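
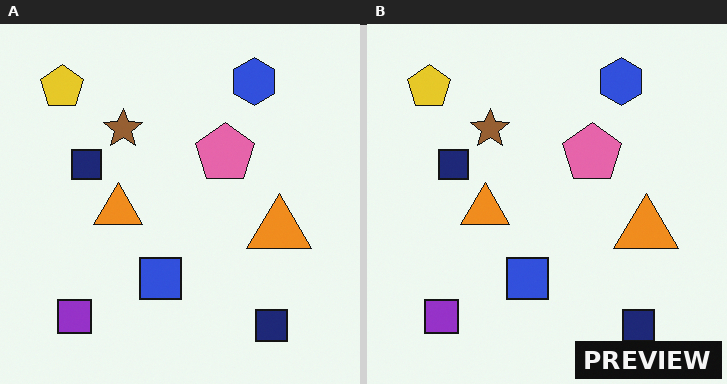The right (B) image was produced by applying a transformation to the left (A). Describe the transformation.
The right (B) image is the left (A) watermarked with the text "PREVIEW" in the lower-right corner.

A dark label reading "PREVIEW" appears in the lower-right corner.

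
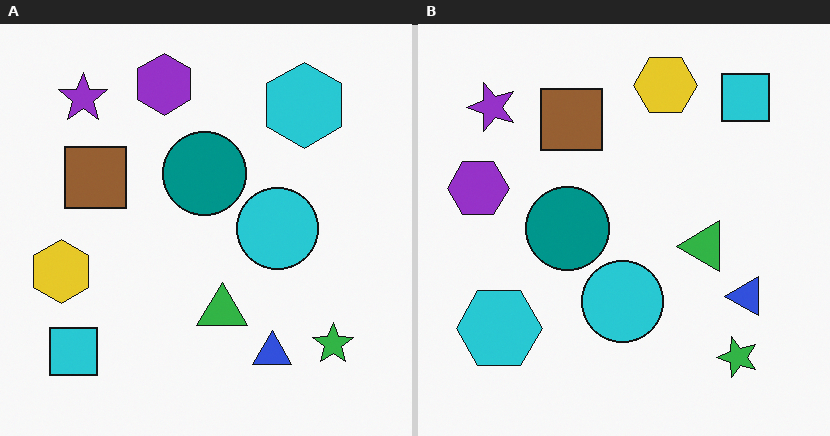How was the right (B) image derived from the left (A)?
Transposed (reflected across the top-left ↔ bottom-right diagonal).

Shapes have swapped their row and column positions — what was in the top-right is now in the bottom-left — a diagonal reflection.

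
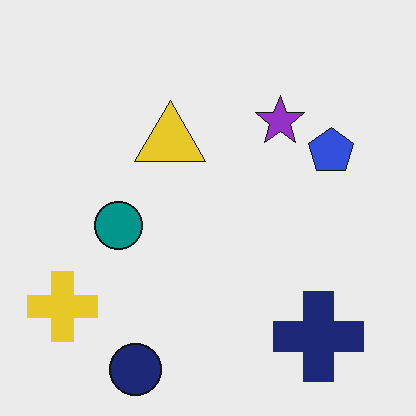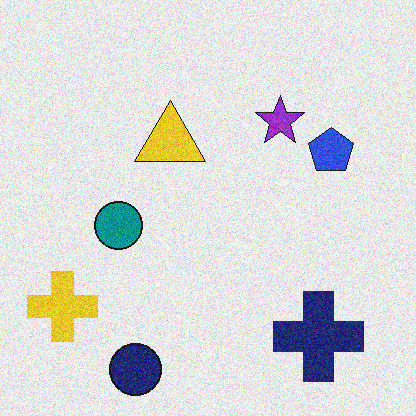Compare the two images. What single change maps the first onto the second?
This is the original image degraded with moderate additive noise.

Random speckle covers the whole image, including the flat background.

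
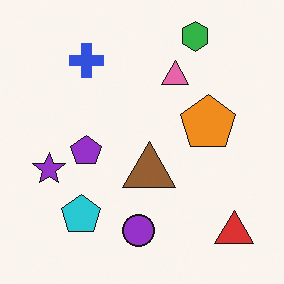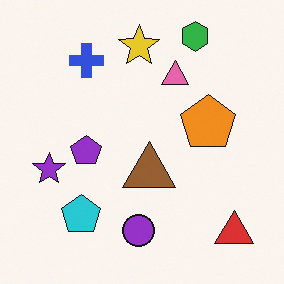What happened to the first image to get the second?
The transformation is: overlaid with an additional yellow star.

A yellow star appears in the second image that is absent from the first.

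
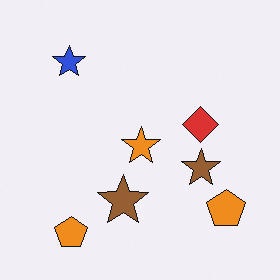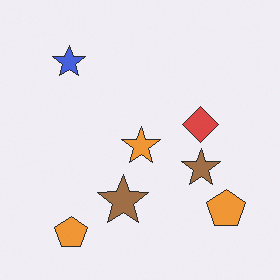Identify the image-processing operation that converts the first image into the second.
This is the original image given slightly reduced contrast.

Tones are pushed toward mid-grey across the whole image — a global contrast change.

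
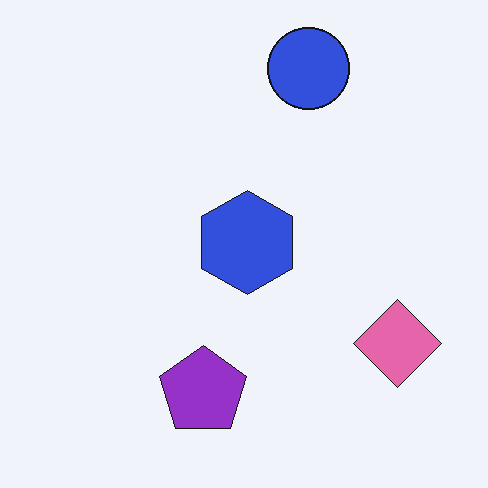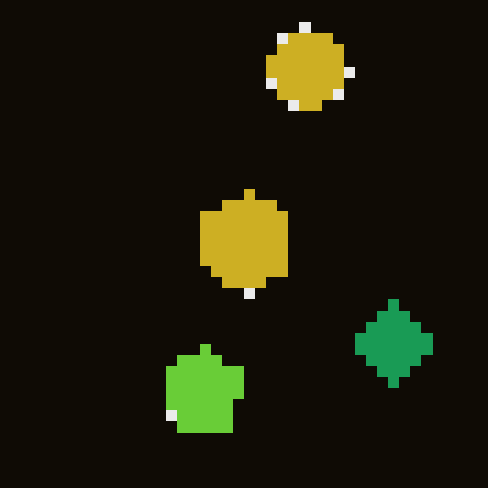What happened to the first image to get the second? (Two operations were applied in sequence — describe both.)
Color-inverted (negative), then coarsely pixelated.

The light background has become dark and every shape's color is its complement — a photographic negative. Shapes are reduced to large square blocks; fine edges and outlines are lost — a downscale-then-upscale (mosaic) effect.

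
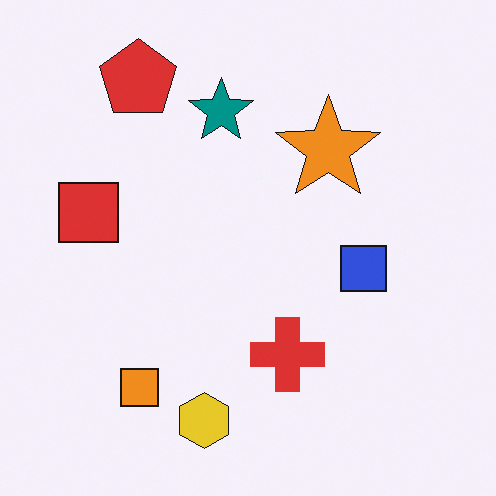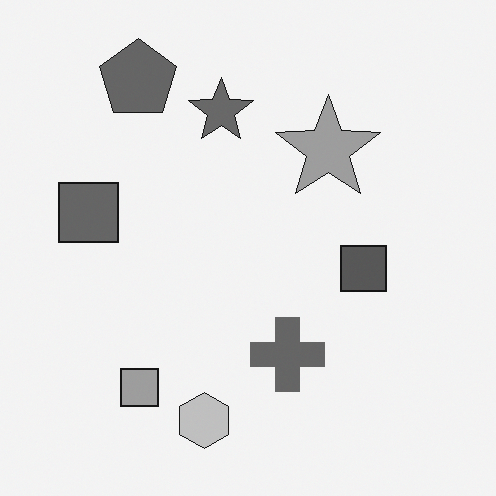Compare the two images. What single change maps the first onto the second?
The second image is the first converted to grayscale.

All color is removed — every shape is now a shade of grey.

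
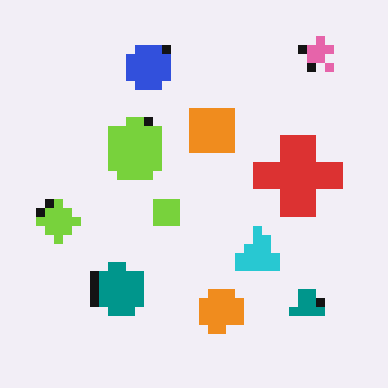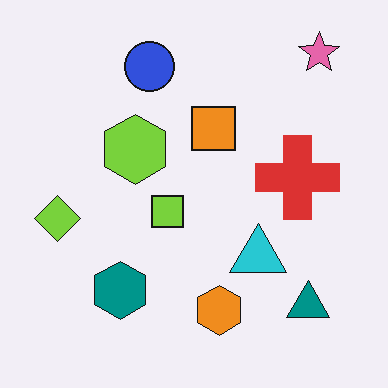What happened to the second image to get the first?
The image was coarsely pixelated.

Shapes are reduced to large square blocks; fine edges and outlines are lost — a downscale-then-upscale (mosaic) effect.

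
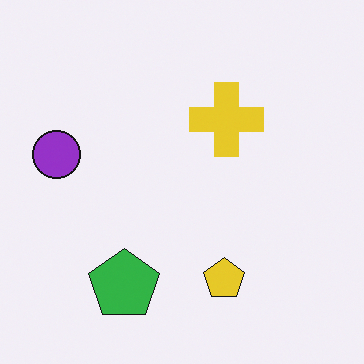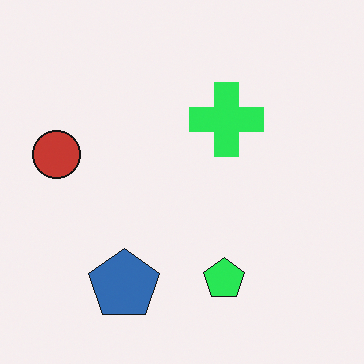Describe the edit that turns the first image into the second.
This is the original image hue-shifted by a moderate amount.

Every shape's color has rotated by the same amount around the hue wheel — a uniform hue shift.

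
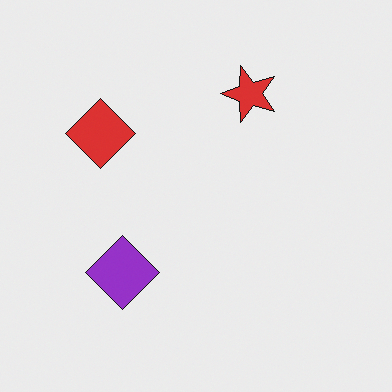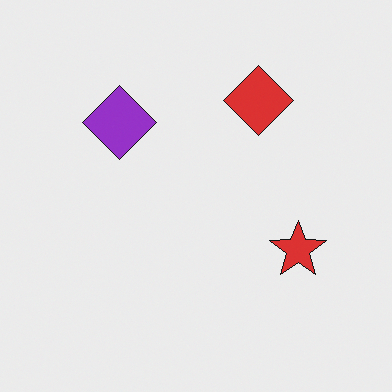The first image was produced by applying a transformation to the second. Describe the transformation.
The image was rotated 90° counter-clockwise.

The red star sits in the right of the second image and the top of the first — consistent with a whole-image 90° counter-clockwise rotation.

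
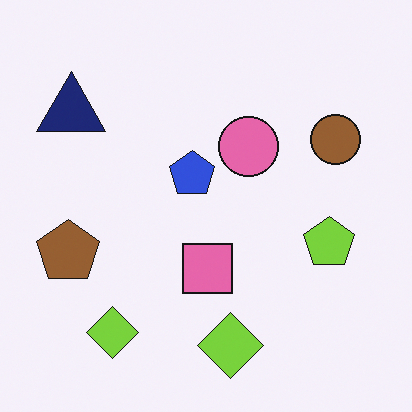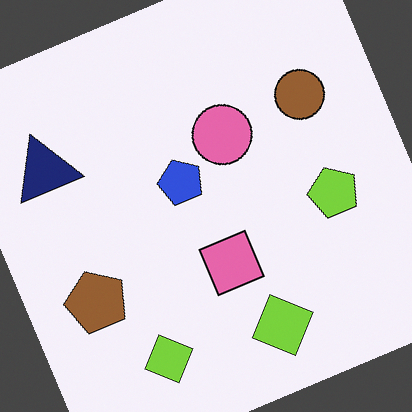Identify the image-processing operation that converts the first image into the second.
The second image is the first rotated counter-clockwise by a moderate amount.

Every shape is tilted by the same angle and the image corners show triangular fill wedges — a whole-image rotation by a non-right angle.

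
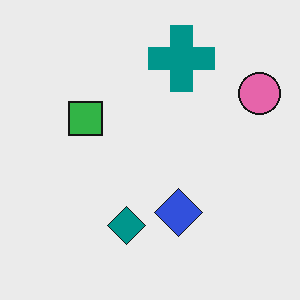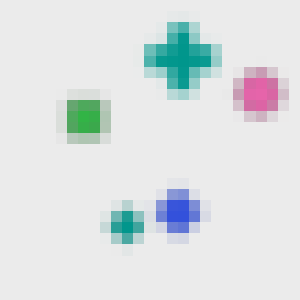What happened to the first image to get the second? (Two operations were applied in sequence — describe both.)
The image was moderately blurred, then heavily pixelated into large blocks.

Shape edges and outlines are uniformly softened across the whole image. Shapes are reduced to large square blocks; fine edges and outlines are lost — a downscale-then-upscale (mosaic) effect.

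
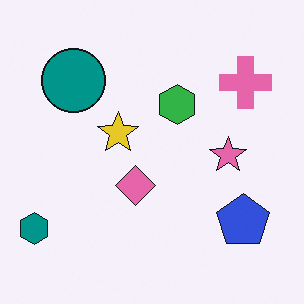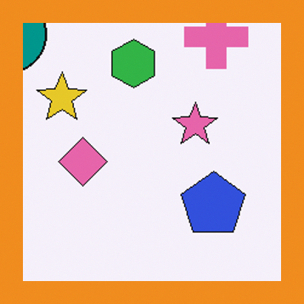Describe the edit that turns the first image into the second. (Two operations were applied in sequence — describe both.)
The transformation is: cropped slightly and scaled back up, then framed with a orange border.

The visible shapes are larger and the field of view is narrower; shapes near the original edges may be partly or wholly outside the frame — a crop-and-rescale. A solid orange frame runs around the edge of the second image, with the content slightly shrunk inside it.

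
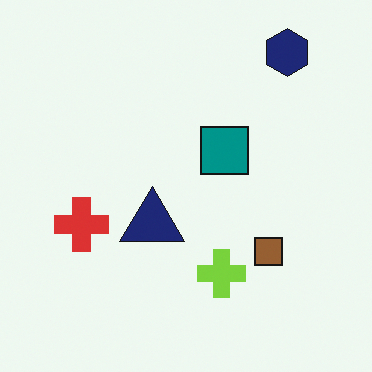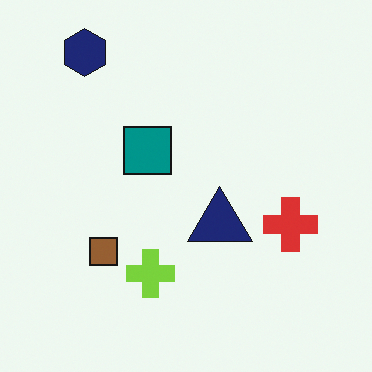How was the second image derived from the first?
It was flipped horizontally (left ↔ right).

The red cross is in the left of the first image and the right of the second — shapes on opposite sides of the vertical midline have swapped in a mirror flip.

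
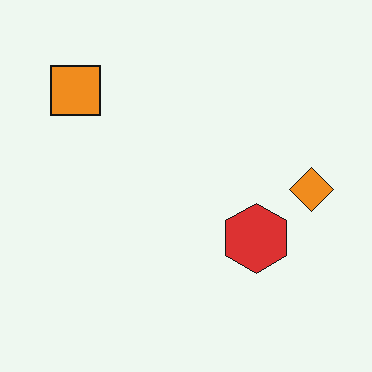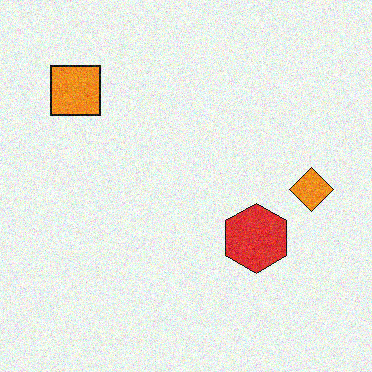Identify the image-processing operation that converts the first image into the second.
This is the original image degraded with moderate additive noise.

Random speckle covers the whole image, including the flat background.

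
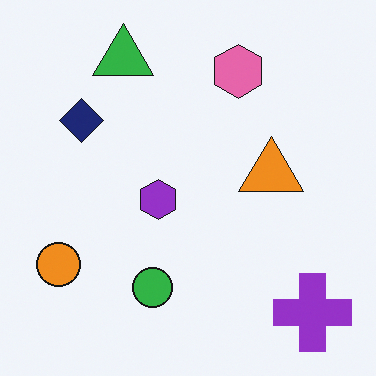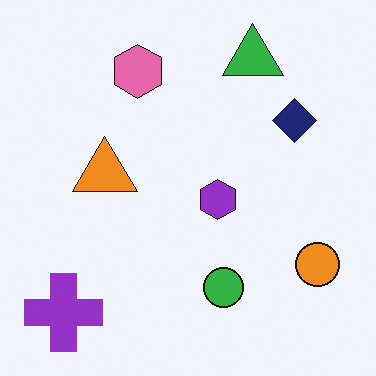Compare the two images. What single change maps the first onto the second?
This is the original image flipped horizontally (left ↔ right).

The orange circle is in the bottom-left of the first image and the bottom-right of the second — shapes on opposite sides of the vertical midline have swapped in a mirror flip.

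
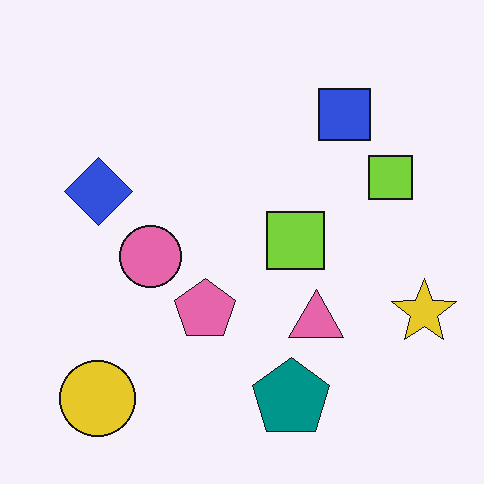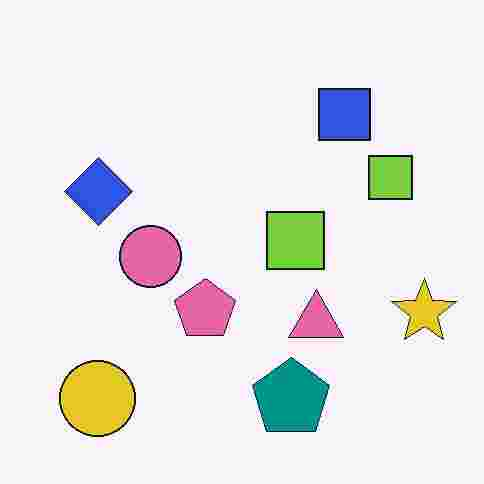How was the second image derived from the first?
The second image is the first degraded with heavy JPEG compression.

Blocky 8×8 compression artifacts appear around shape edges and the flat background shows ringing — characteristic JPEG degradation.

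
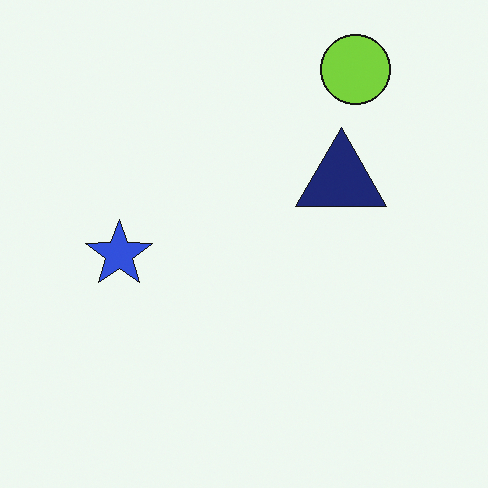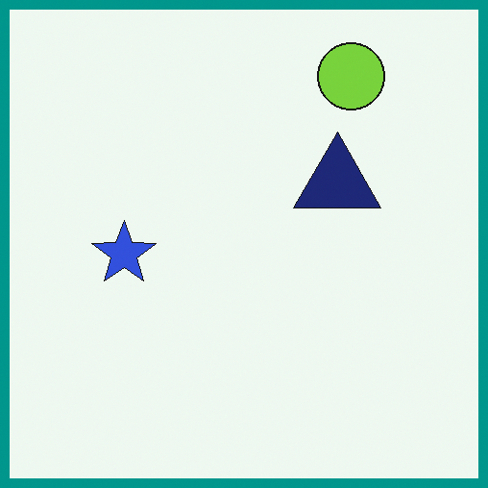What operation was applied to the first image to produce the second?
The image was framed with a teal border.

A solid teal frame runs around the edge of the second image, with the content slightly shrunk inside it.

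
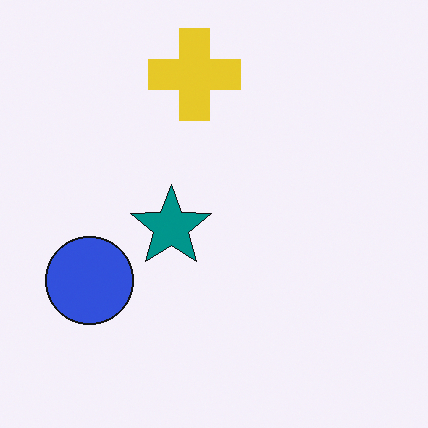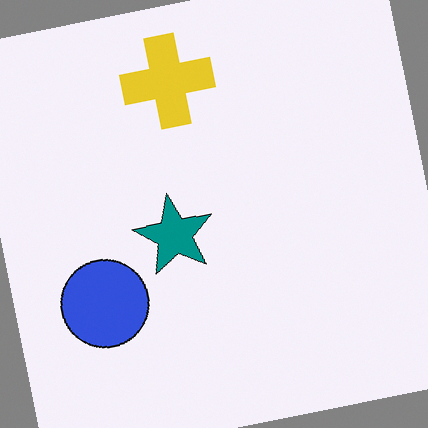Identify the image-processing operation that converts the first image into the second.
The transformation is: rotated counter-clockwise by a slight angle.

Every shape is tilted by the same angle and the image corners show triangular fill wedges — a whole-image rotation by a non-right angle.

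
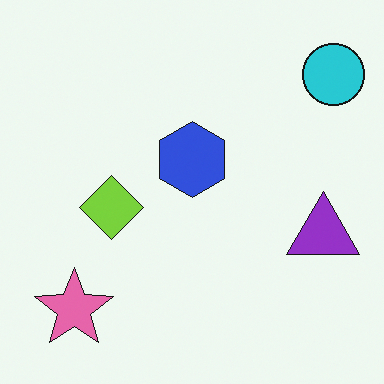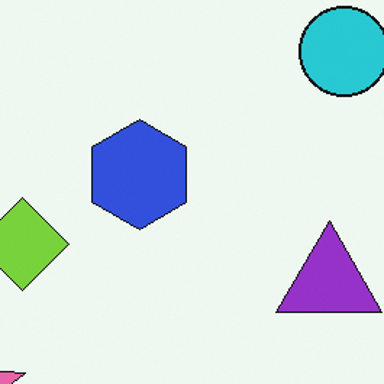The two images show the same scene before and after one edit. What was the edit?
Cropped to a modestly smaller region and rescaled.

The visible shapes are larger and the field of view is narrower; shapes near the original edges may be partly or wholly outside the frame — a crop-and-rescale.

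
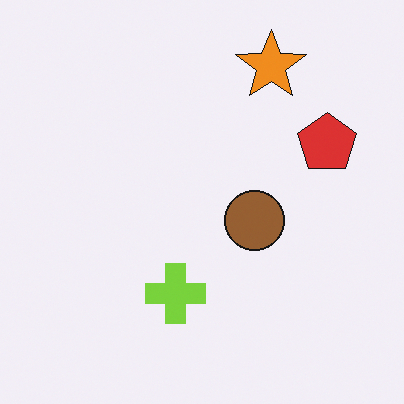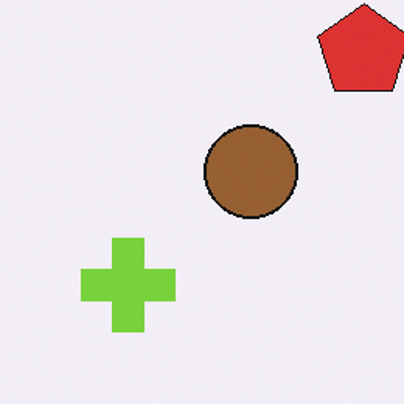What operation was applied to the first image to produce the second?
The image was cropped to a modestly smaller region and rescaled.

The visible shapes are larger and the field of view is narrower; shapes near the original edges may be partly or wholly outside the frame — a crop-and-rescale.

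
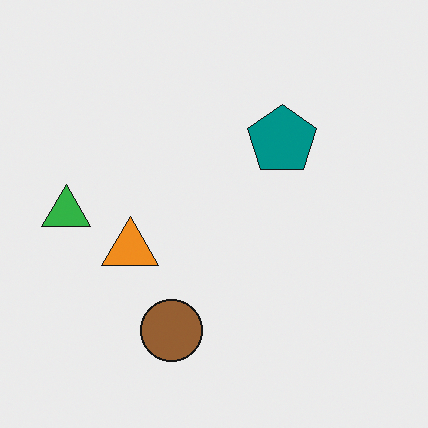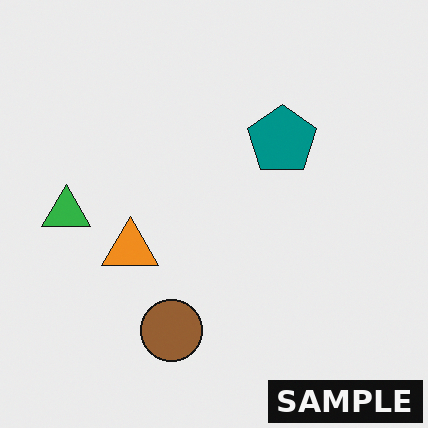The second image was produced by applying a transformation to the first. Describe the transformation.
It was watermarked with the text "SAMPLE" in the lower-right corner.

A dark label reading "SAMPLE" appears in the lower-right corner.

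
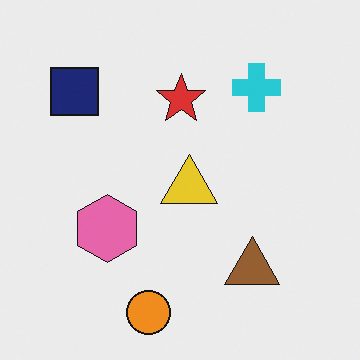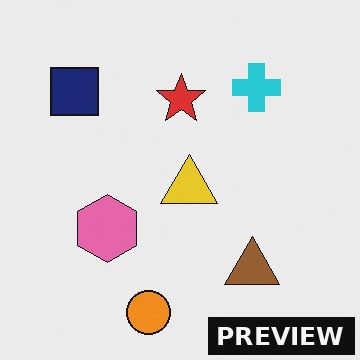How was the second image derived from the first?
The transformation is: watermarked with the text "PREVIEW" in the lower-right corner.

A dark label reading "PREVIEW" appears in the lower-right corner.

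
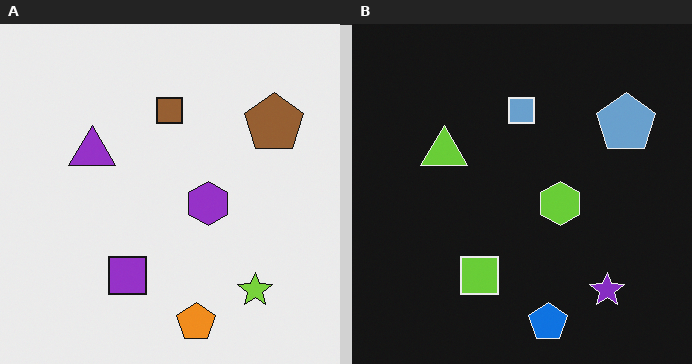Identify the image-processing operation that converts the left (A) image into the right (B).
This is the original image color-inverted (negative).

The light background has become dark and every shape's color is its complement — a photographic negative.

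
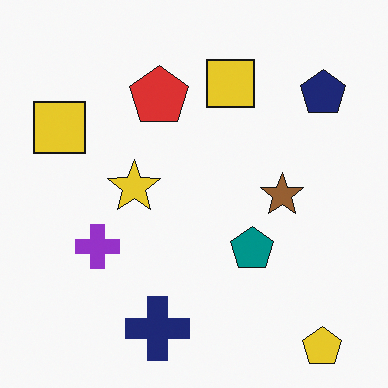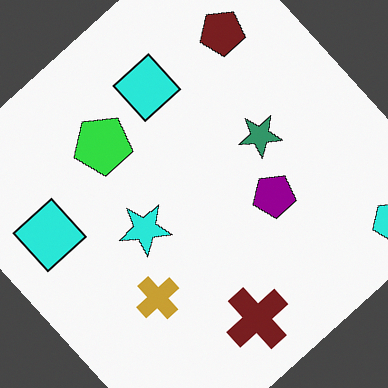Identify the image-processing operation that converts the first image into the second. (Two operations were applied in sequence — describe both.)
The second image is the first hue-shifted by a moderate amount, then rotated counter-clockwise by a large amount — several tens of degrees.

Every shape's color has rotated by the same amount around the hue wheel — a uniform hue shift. Every shape is tilted by the same angle and the image corners show triangular fill wedges — a whole-image rotation by a non-right angle.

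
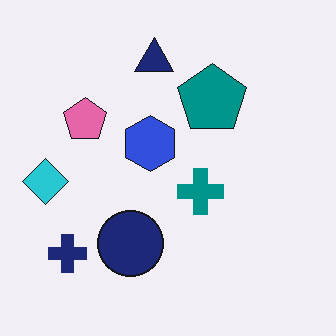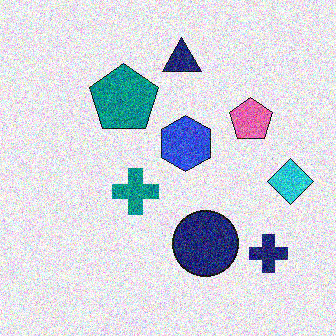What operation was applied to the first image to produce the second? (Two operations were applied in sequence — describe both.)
This is the original image flipped horizontally (left ↔ right), then degraded with a thick layer of grain.

The cyan diamond is in the left of the first image and the right of the second — shapes on opposite sides of the vertical midline have swapped in a mirror flip. Random speckle covers the whole image, including the flat background.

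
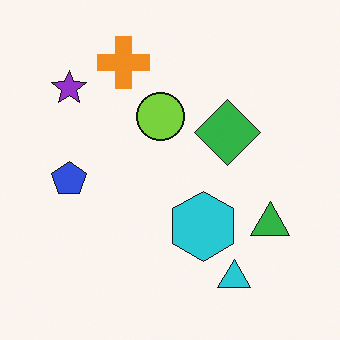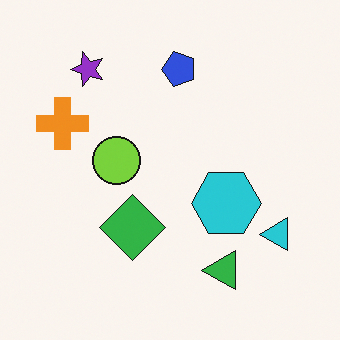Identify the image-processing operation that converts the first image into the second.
The transformation is: transposed (reflected across the top-left ↔ bottom-right diagonal).

Shapes have swapped their row and column positions — what was in the top-right is now in the bottom-left — a diagonal reflection.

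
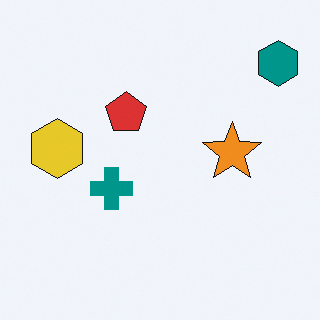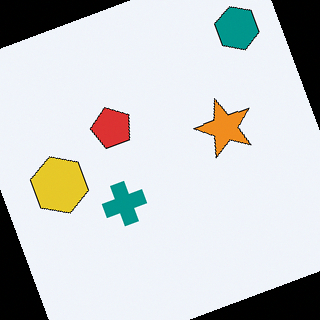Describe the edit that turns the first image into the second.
The second image is the first rotated counter-clockwise by a clearly visible amount.

Every shape is tilted by the same angle and the image corners show triangular fill wedges — a whole-image rotation by a non-right angle.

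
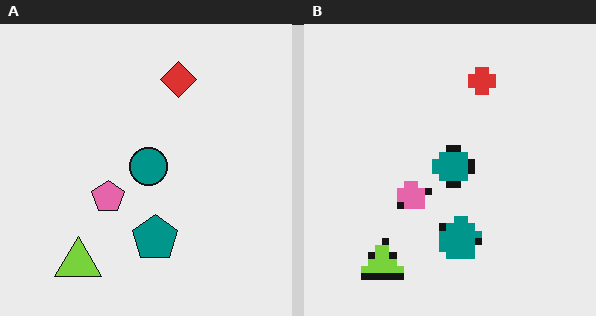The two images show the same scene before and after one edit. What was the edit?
This is the original image pixelated into visible square blocks.

Shapes are reduced to large square blocks; fine edges and outlines are lost — a downscale-then-upscale (mosaic) effect.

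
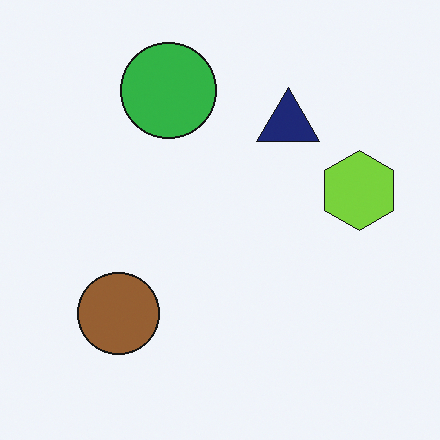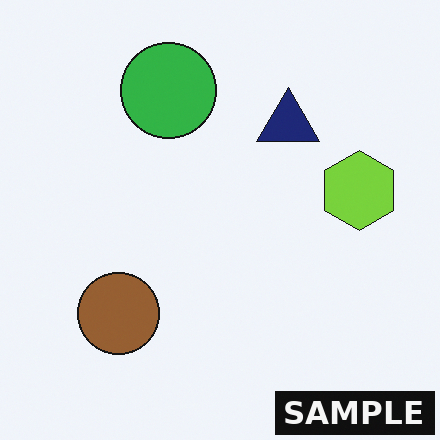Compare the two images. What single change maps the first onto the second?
This is the original image watermarked with the text "SAMPLE" in the lower-right corner.

A dark label reading "SAMPLE" appears in the lower-right corner.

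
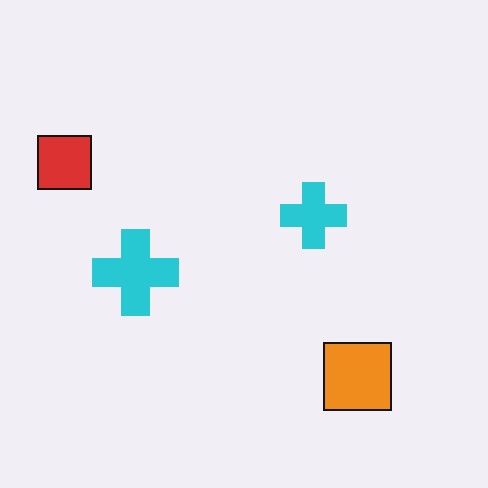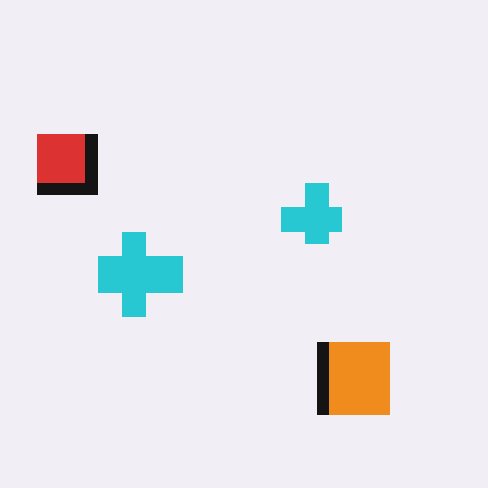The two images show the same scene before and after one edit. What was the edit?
The transformation is: heavily pixelated into large blocks.

Shapes are reduced to large square blocks; fine edges and outlines are lost — a downscale-then-upscale (mosaic) effect.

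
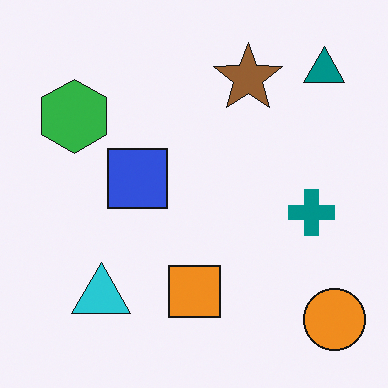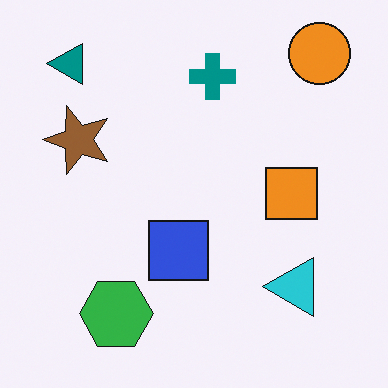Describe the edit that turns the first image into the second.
Rotated 90° counter-clockwise.

The orange circle sits in the bottom-right of the first image and the top-right of the second — consistent with a whole-image 90° counter-clockwise rotation.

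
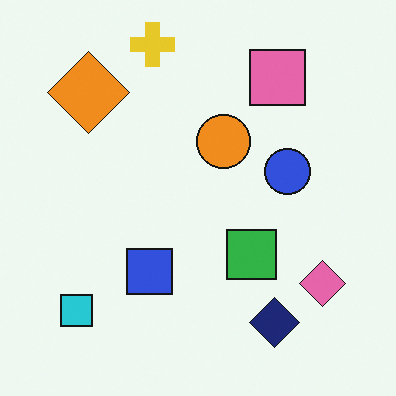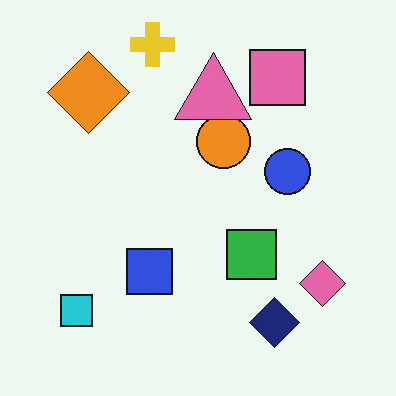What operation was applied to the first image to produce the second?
This is the original image overlaid with an additional pink triangle.

A pink triangle appears in the second image that is absent from the first.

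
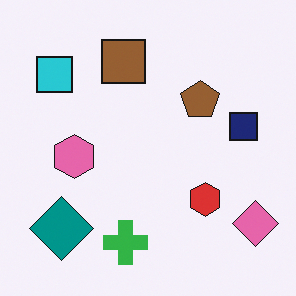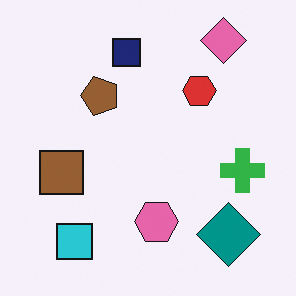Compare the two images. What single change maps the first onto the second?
The transformation is: rotated 90° counter-clockwise.

The pink diamond sits in the bottom-right of the first image and the top-right of the second — consistent with a whole-image 90° counter-clockwise rotation.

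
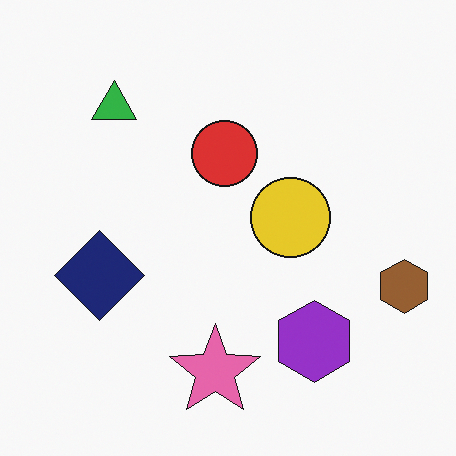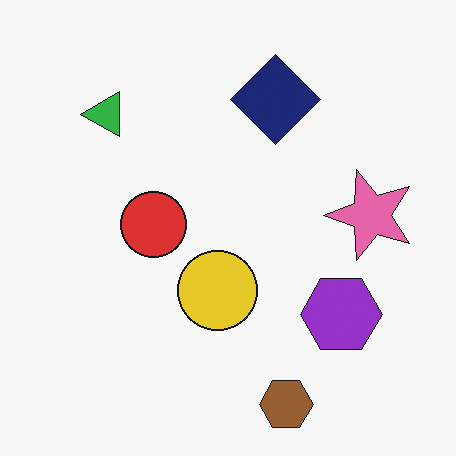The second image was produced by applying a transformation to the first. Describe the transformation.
The image was transposed (reflected across the top-left ↔ bottom-right diagonal).

Shapes have swapped their row and column positions — what was in the top-right is now in the bottom-left — a diagonal reflection.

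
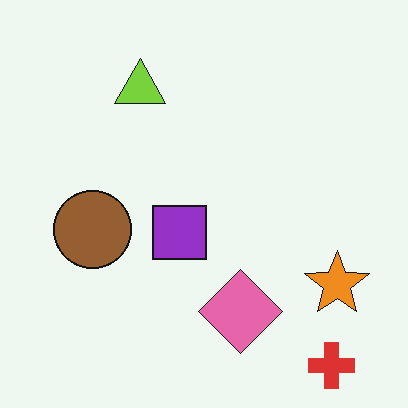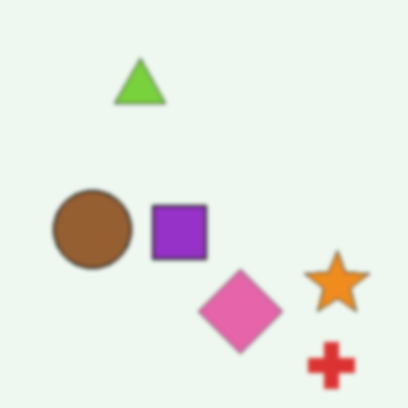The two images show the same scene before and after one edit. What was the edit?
It was lightly blurred.

Shape edges and outlines are uniformly softened across the whole image.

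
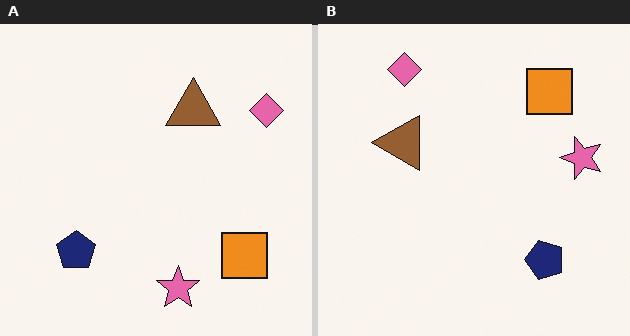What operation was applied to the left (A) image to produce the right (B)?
It was rotated 90° counter-clockwise.

The pink diamond sits in the top-right of the left (A) image and the top-left of the right (B) — consistent with a whole-image 90° counter-clockwise rotation.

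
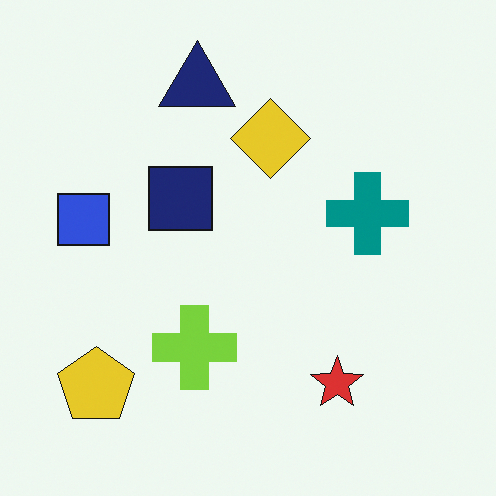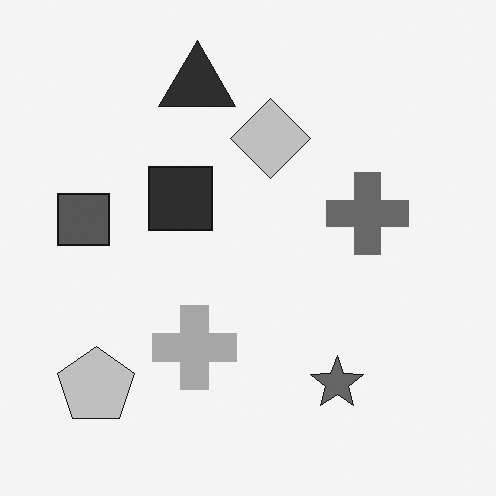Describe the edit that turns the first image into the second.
This is the original image converted to grayscale.

All color is removed — every shape is now a shade of grey.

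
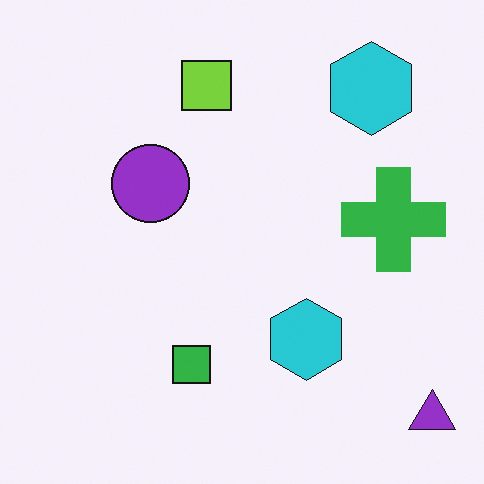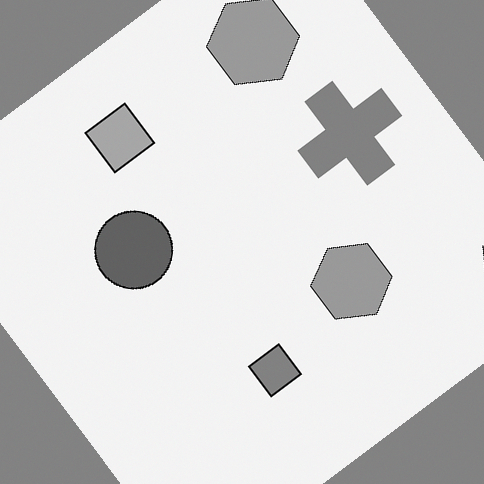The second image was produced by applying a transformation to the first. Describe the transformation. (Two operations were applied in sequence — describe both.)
The transformation is: rotated counter-clockwise by a large amount — several tens of degrees, then converted to grayscale.

Every shape is tilted by the same angle and the image corners show triangular fill wedges — a whole-image rotation by a non-right angle. All color is removed — every shape is now a shade of grey.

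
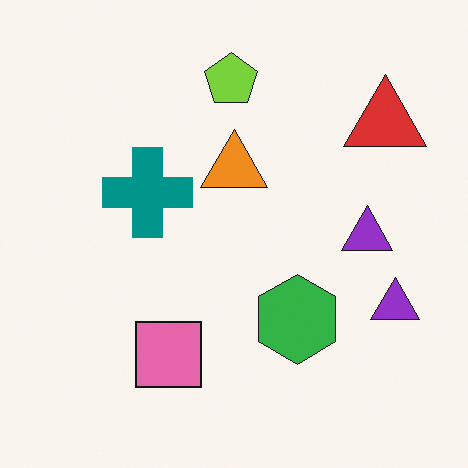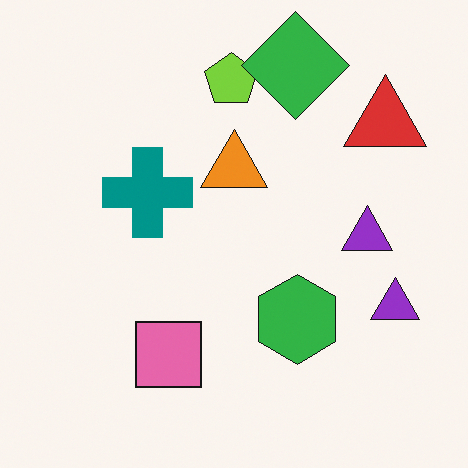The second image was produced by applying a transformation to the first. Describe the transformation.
The transformation is: overlaid with an additional green diamond.

A green diamond appears in the second image that is absent from the first.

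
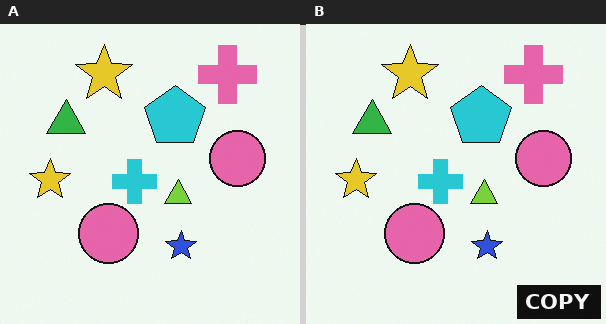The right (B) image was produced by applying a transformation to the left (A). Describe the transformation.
It was watermarked with the text "COPY" in the lower-right corner.

A dark label reading "COPY" appears in the lower-right corner.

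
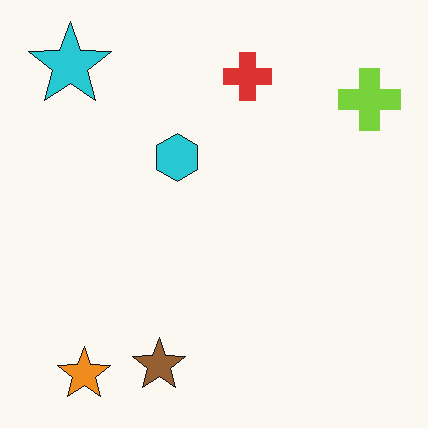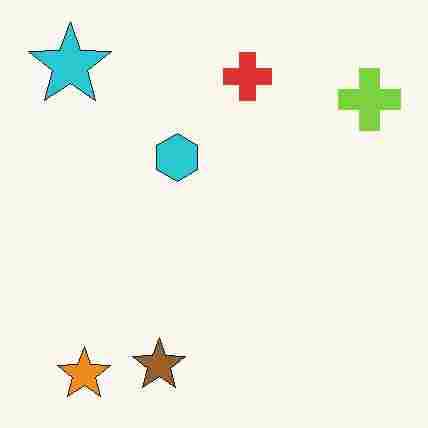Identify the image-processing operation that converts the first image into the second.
The image was heavily JPEG-compressed with obvious blocking artifacts.

Blocky 8×8 compression artifacts appear around shape edges and the flat background shows ringing — characteristic JPEG degradation.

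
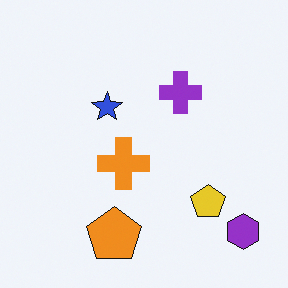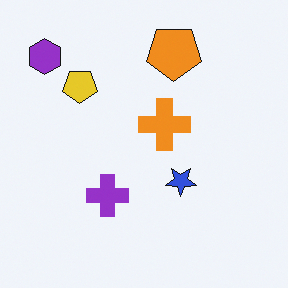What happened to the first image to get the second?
It was rotated 180°.

The purple hexagon sits in the bottom-right of the first image and the top-left of the second — consistent with a whole-image 180° rotation.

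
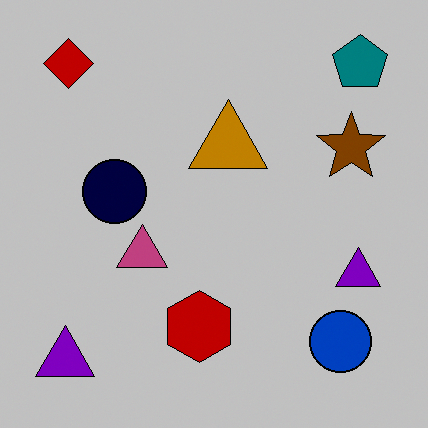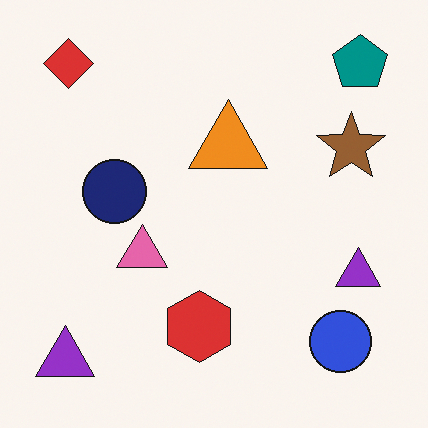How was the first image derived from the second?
This is the original image aggressively posterized.

Each flat color has snapped to a coarser quantized level — most visibly, the near-white background has dropped to a flat grey.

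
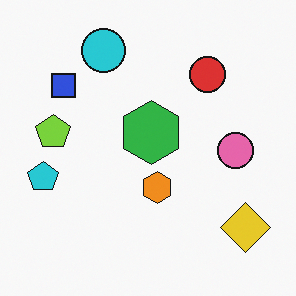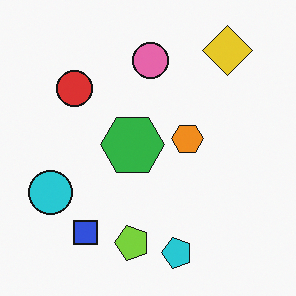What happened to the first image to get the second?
This is the original image rotated 90° counter-clockwise.

The yellow diamond sits in the bottom-right of the first image and the top-right of the second — consistent with a whole-image 90° counter-clockwise rotation.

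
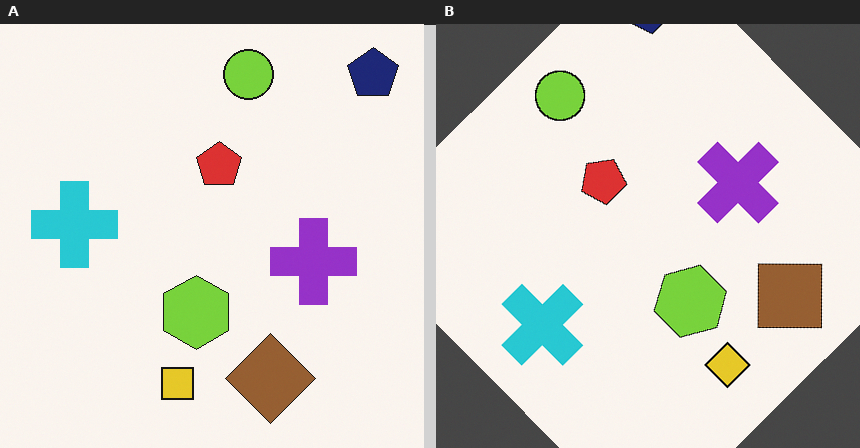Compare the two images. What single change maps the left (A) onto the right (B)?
Rotated counter-clockwise by a large amount — several tens of degrees.

Every shape is tilted by the same angle and the image corners show triangular fill wedges — a whole-image rotation by a non-right angle.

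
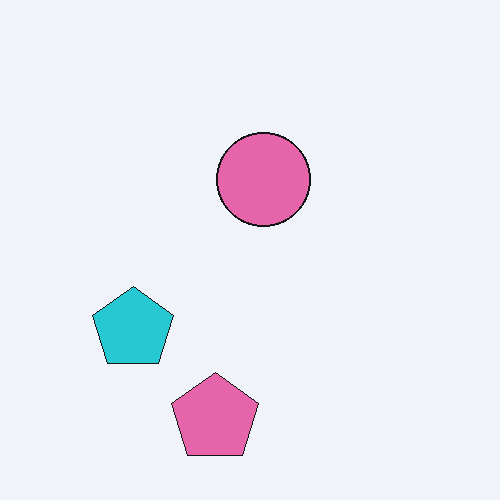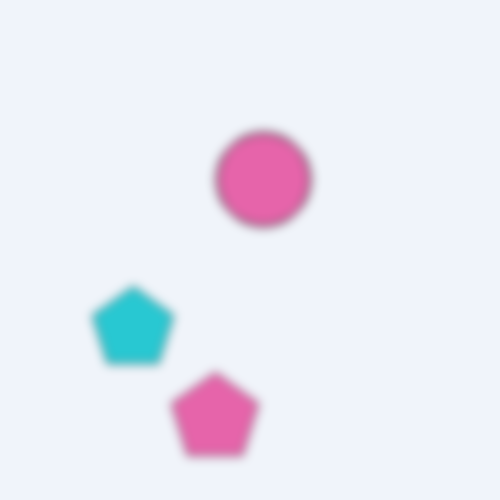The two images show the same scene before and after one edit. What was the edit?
The image was strongly gaussian-blurred.

Shape edges and outlines are uniformly softened across the whole image.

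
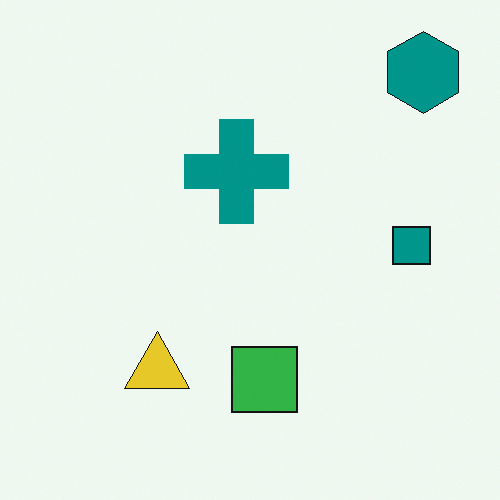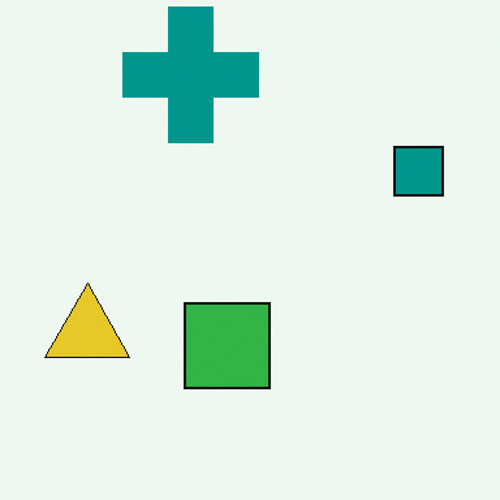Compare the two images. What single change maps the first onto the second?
The second image is the first cropped slightly and scaled back up.

The visible shapes are larger and the field of view is narrower; shapes near the original edges may be partly or wholly outside the frame — a crop-and-rescale.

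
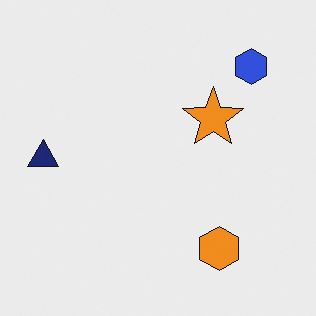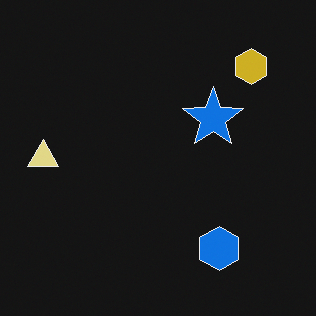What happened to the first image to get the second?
The transformation is: color-inverted (negative).

The light background has become dark and every shape's color is its complement — a photographic negative.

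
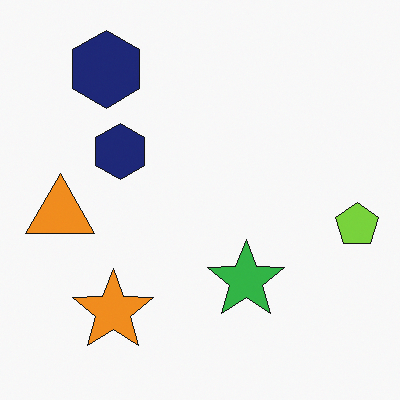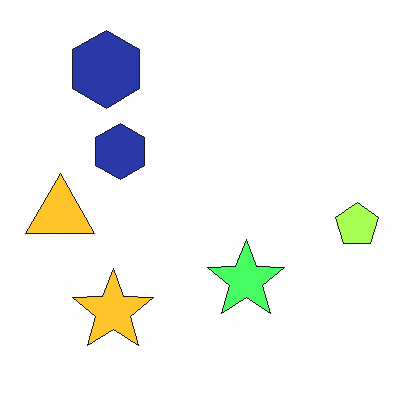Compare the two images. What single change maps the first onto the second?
The image was noticeably brightened.

Every pixel — background and shapes alike — is uniformly brightened.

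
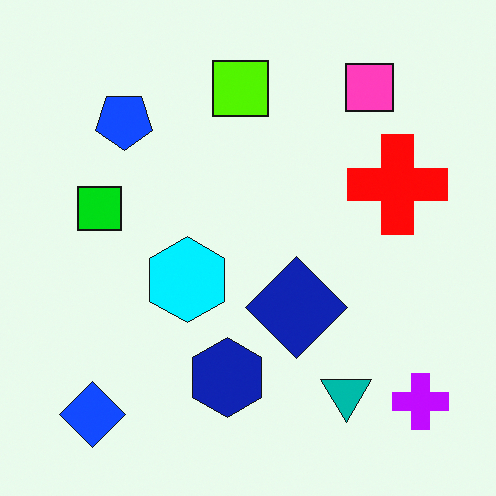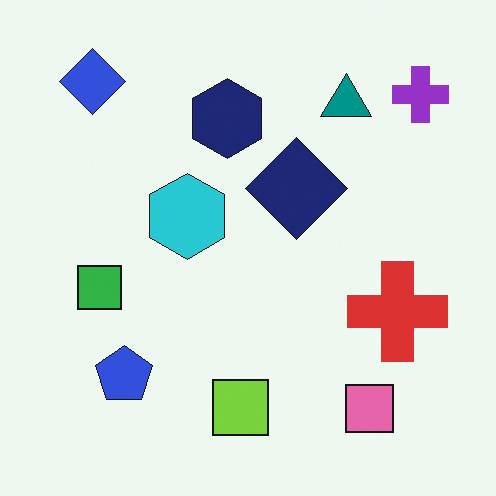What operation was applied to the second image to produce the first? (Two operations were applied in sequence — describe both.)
This is the original image flipped vertically (top ↔ bottom), then heavily oversaturated.

The blue diamond is in the top-left of the second image and the bottom-left of the first — shapes on opposite sides of the horizontal midline have swapped in a mirror flip. All colors are more vivid — a global saturation change.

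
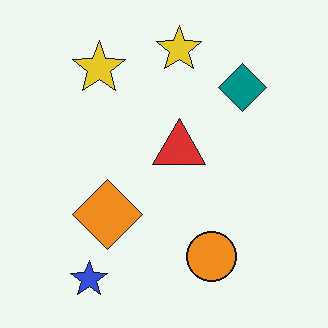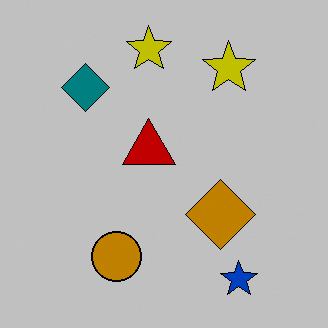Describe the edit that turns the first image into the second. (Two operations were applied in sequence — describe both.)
The second image is the first aggressively posterized, then flipped horizontally (left ↔ right).

Each flat color has snapped to a coarser quantized level — most visibly, the near-white background has dropped to a flat grey. The teal diamond is in the top-right of the first image and the top-left of the second — shapes on opposite sides of the vertical midline have swapped in a mirror flip.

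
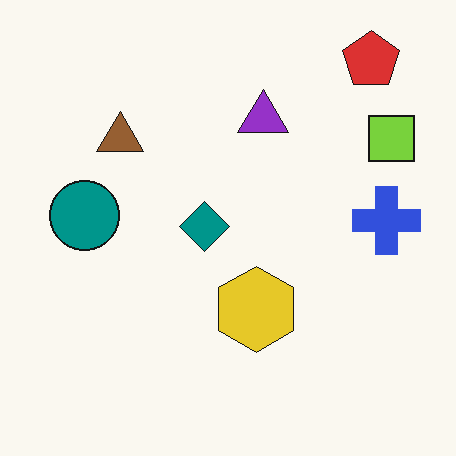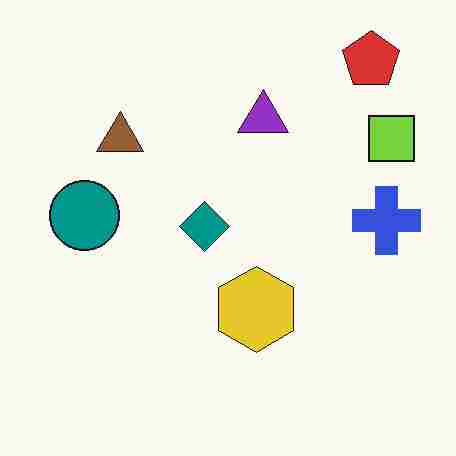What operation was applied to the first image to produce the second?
It was heavily JPEG-compressed with obvious blocking artifacts.

Blocky 8×8 compression artifacts appear around shape edges and the flat background shows ringing — characteristic JPEG degradation.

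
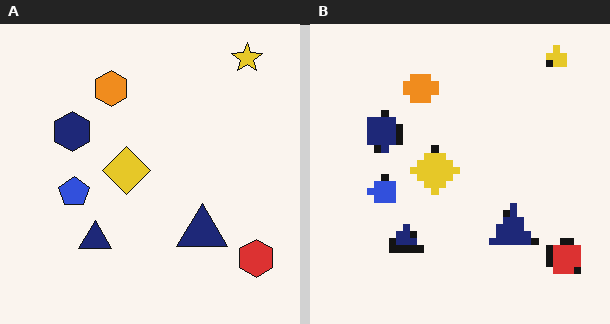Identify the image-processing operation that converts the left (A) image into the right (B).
It was pixelated into visible square blocks.

Shapes are reduced to large square blocks; fine edges and outlines are lost — a downscale-then-upscale (mosaic) effect.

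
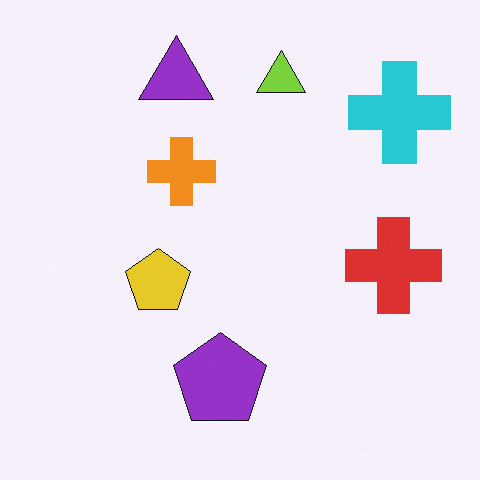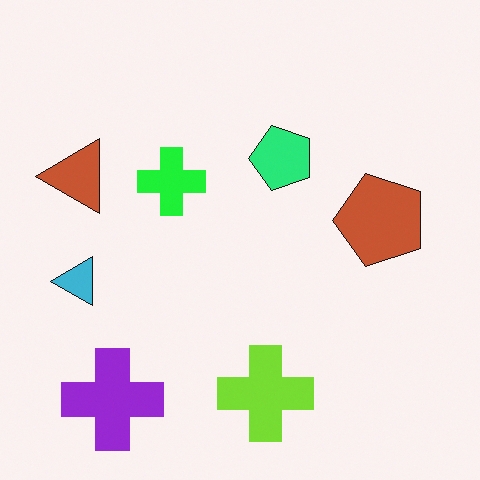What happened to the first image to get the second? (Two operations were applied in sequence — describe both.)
The image was hue-shifted by a moderate amount, then transposed (reflected across the top-left ↔ bottom-right diagonal).

Every shape's color has rotated by the same amount around the hue wheel — a uniform hue shift. Shapes have swapped their row and column positions — what was in the top-right is now in the bottom-left — a diagonal reflection.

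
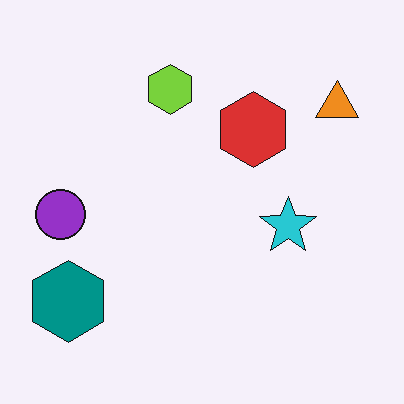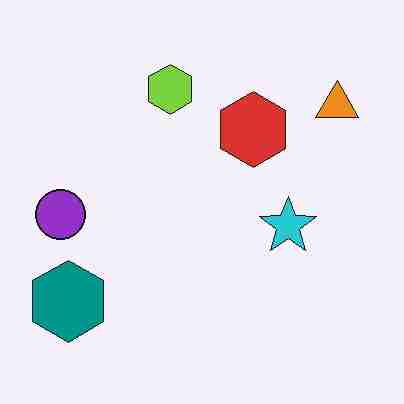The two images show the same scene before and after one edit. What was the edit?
The transformation is: heavily JPEG-compressed with obvious blocking artifacts.

Blocky 8×8 compression artifacts appear around shape edges and the flat background shows ringing — characteristic JPEG degradation.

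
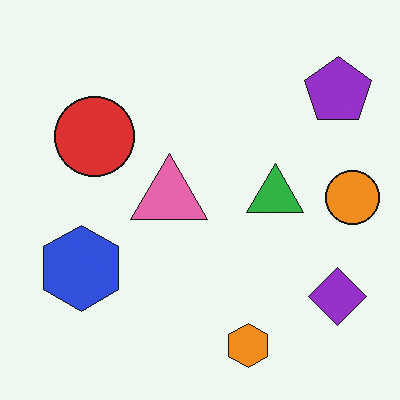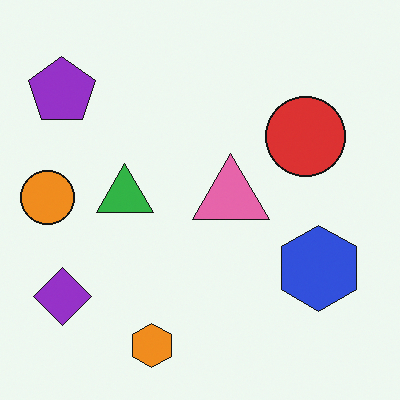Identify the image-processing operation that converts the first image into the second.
The second image is the first flipped horizontally (left ↔ right).

The orange circle is in the right of the first image and the left of the second — shapes on opposite sides of the vertical midline have swapped in a mirror flip.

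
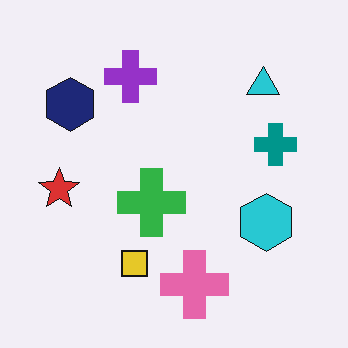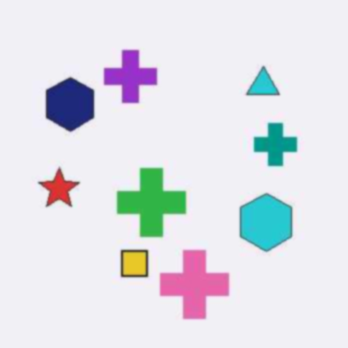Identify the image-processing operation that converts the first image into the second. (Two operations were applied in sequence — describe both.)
JPEG-compressed with visible artifacts, then given a subtle gaussian blur.

Blocky 8×8 compression artifacts appear around shape edges and the flat background shows ringing — characteristic JPEG degradation. Shape edges and outlines are uniformly softened across the whole image.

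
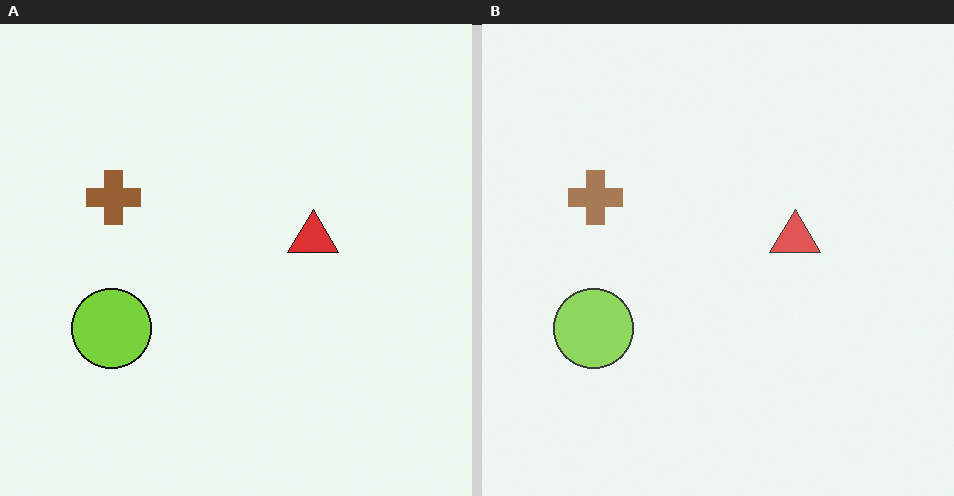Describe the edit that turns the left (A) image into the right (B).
The image was given slightly reduced contrast.

Tones are pushed toward mid-grey across the whole image — a global contrast change.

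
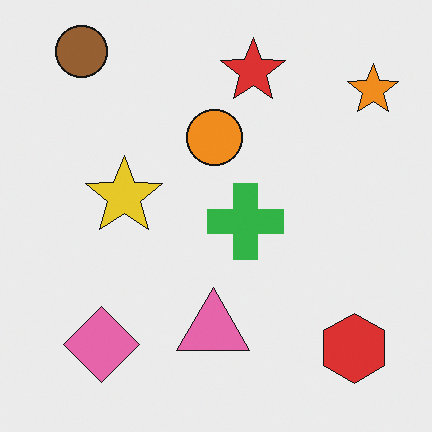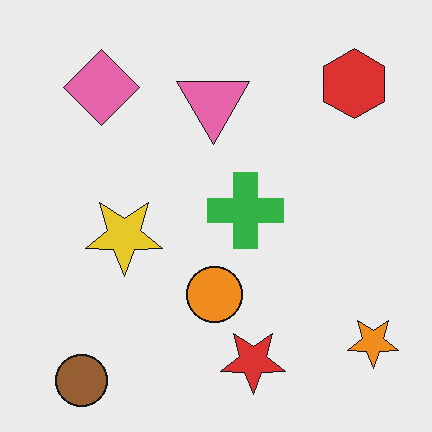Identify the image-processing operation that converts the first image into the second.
It was flipped vertically (top ↔ bottom).

The brown circle is in the top-left of the first image and the bottom-left of the second — shapes on opposite sides of the horizontal midline have swapped in a mirror flip.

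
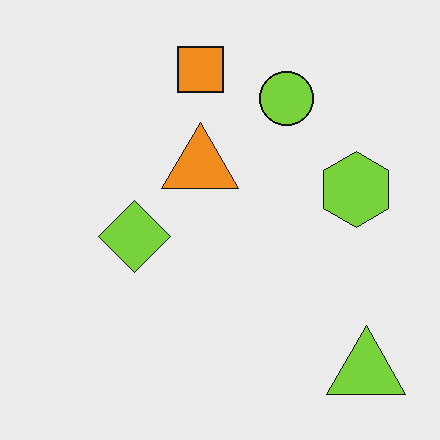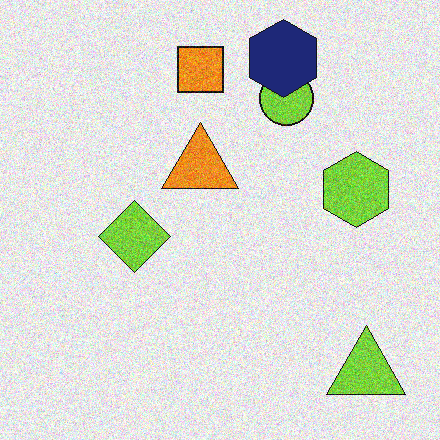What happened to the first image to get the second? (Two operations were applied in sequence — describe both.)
This is the original image degraded with visible gaussian noise, then overlaid with an additional navy hexagon.

Random speckle covers the whole image, including the flat background. A navy hexagon appears in the second image that is absent from the first.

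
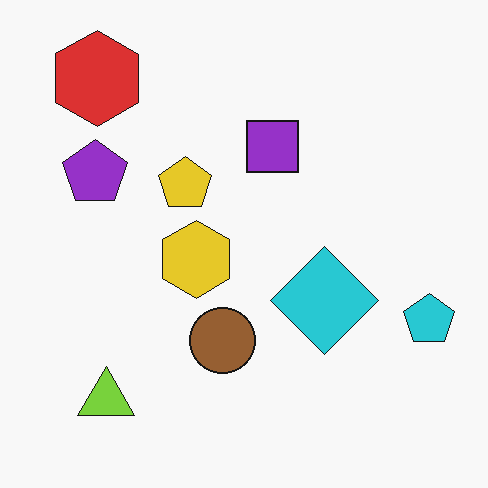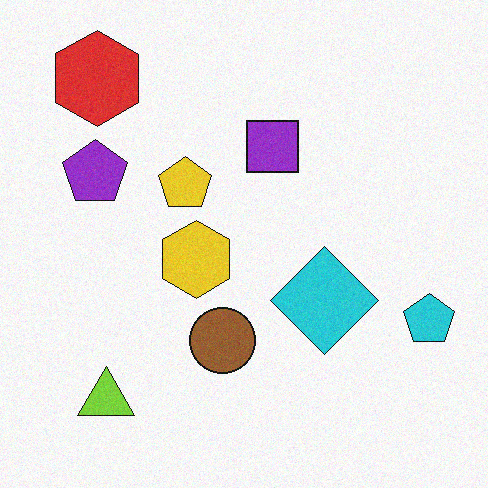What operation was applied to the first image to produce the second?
The transformation is: degraded with a light layer of grain.

Random speckle covers the whole image, including the flat background.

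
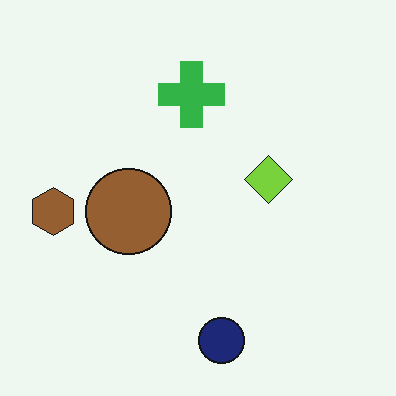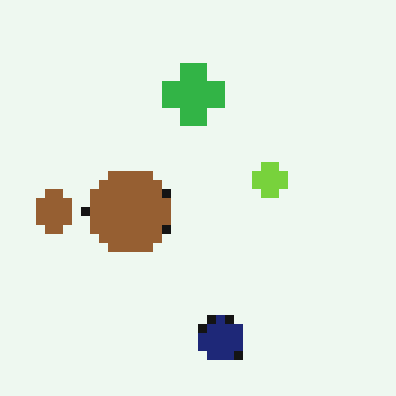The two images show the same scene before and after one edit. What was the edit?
The transformation is: heavily pixelated into large blocks.

Shapes are reduced to large square blocks; fine edges and outlines are lost — a downscale-then-upscale (mosaic) effect.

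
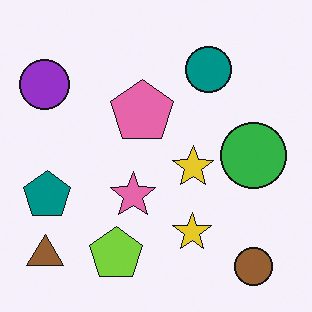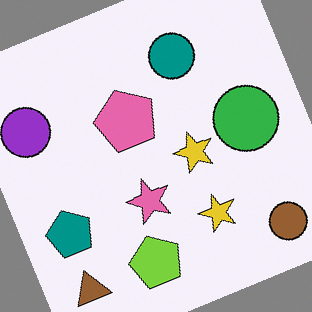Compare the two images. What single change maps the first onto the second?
Rotated counter-clockwise by a clearly visible amount.

Every shape is tilted by the same angle and the image corners show triangular fill wedges — a whole-image rotation by a non-right angle.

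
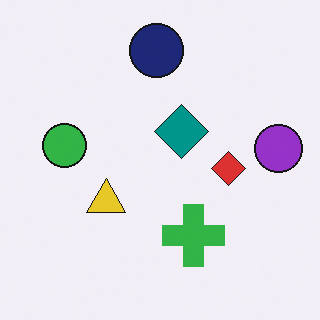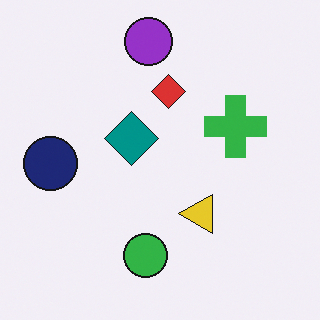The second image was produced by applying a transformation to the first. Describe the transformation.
The second image is the first rotated 90° counter-clockwise.

The purple circle sits in the right of the first image and the top of the second — consistent with a whole-image 90° counter-clockwise rotation.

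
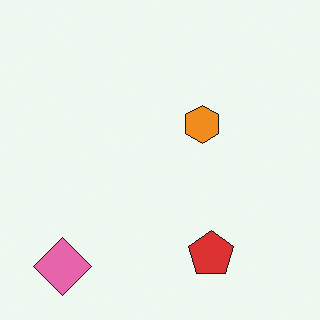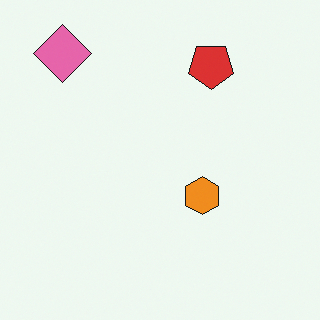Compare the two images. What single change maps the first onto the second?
It was flipped vertically (top ↔ bottom).

The pink diamond is in the bottom-left of the first image and the top-left of the second — shapes on opposite sides of the horizontal midline have swapped in a mirror flip.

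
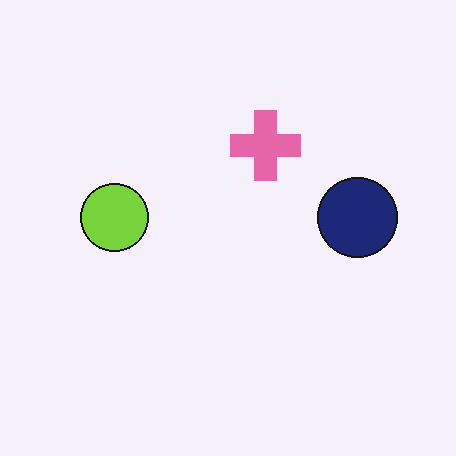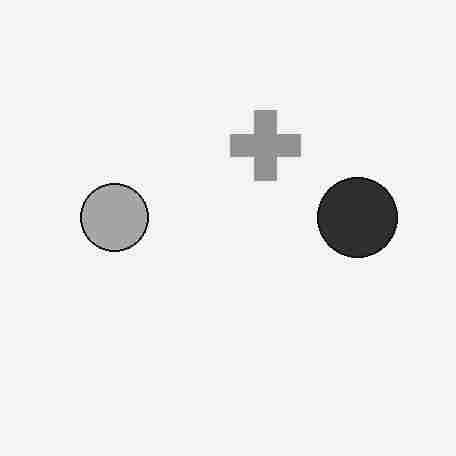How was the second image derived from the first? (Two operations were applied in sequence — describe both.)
Converted to grayscale, then heavily JPEG-compressed with obvious blocking artifacts.

All color is removed — every shape is now a shade of grey. Blocky 8×8 compression artifacts appear around shape edges and the flat background shows ringing — characteristic JPEG degradation.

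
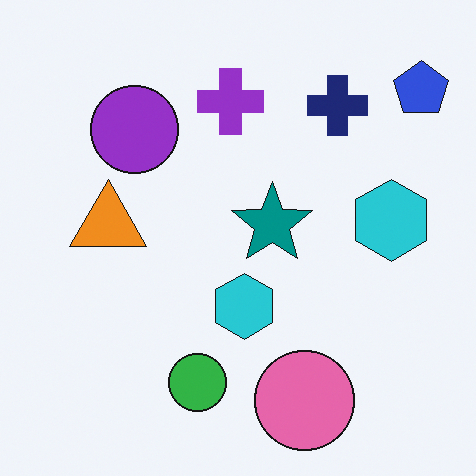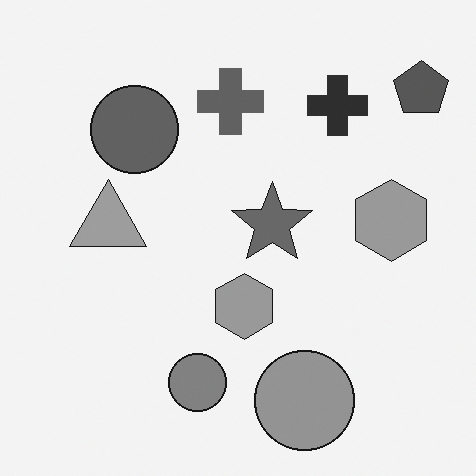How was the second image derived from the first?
It was converted to grayscale.

All color is removed — every shape is now a shade of grey.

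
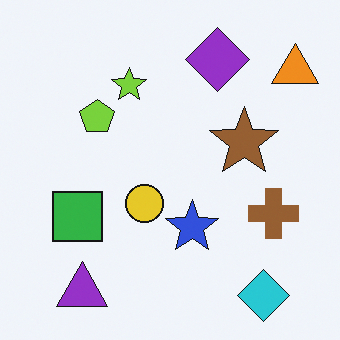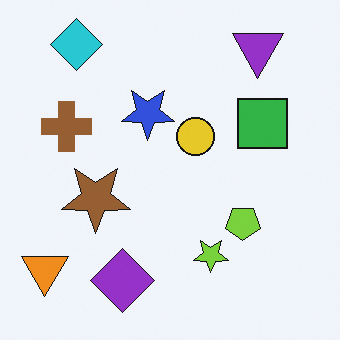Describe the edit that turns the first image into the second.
Rotated 180°.

The orange triangle sits in the top-right of the first image and the bottom-left of the second — consistent with a whole-image 180° rotation.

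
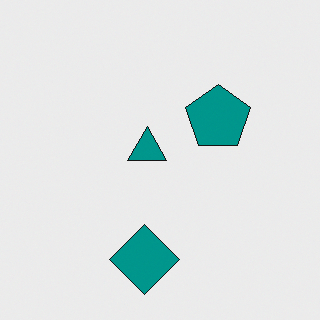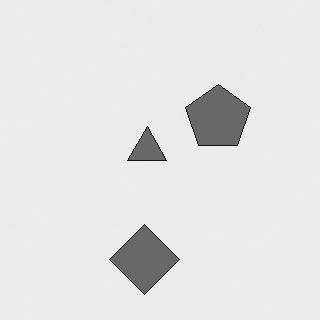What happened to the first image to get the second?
Converted to grayscale.

All color is removed — every shape is now a shade of grey.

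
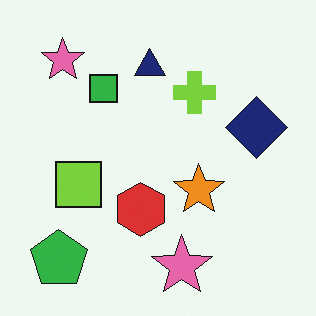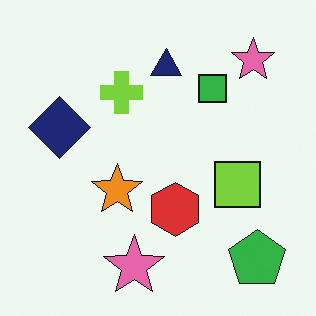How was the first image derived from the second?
Flipped horizontally (left ↔ right).

The navy diamond is in the left of the second image and the right of the first — shapes on opposite sides of the vertical midline have swapped in a mirror flip.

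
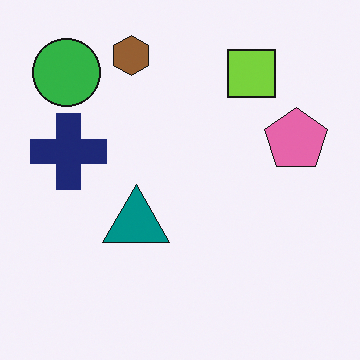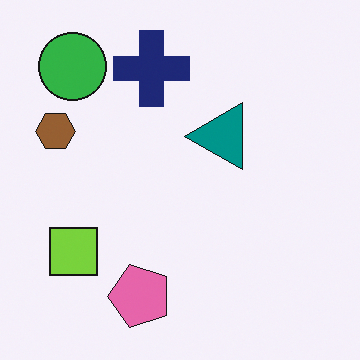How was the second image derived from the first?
It was transposed (reflected across the top-left ↔ bottom-right diagonal).

Shapes have swapped their row and column positions — what was in the top-right is now in the bottom-left — a diagonal reflection.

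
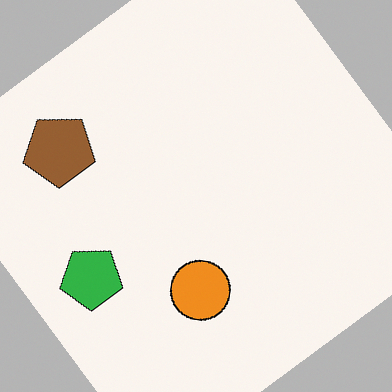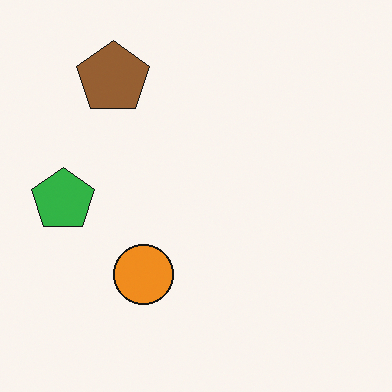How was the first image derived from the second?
It was rotated counter-clockwise by a large amount — several tens of degrees.

Every shape is tilted by the same angle and the image corners show triangular fill wedges — a whole-image rotation by a non-right angle.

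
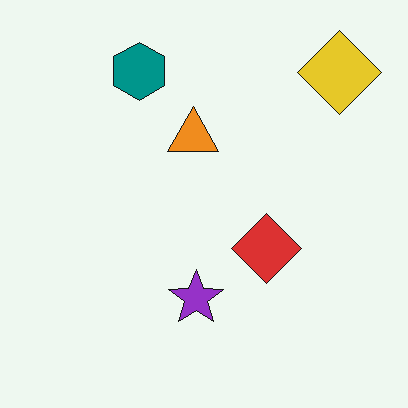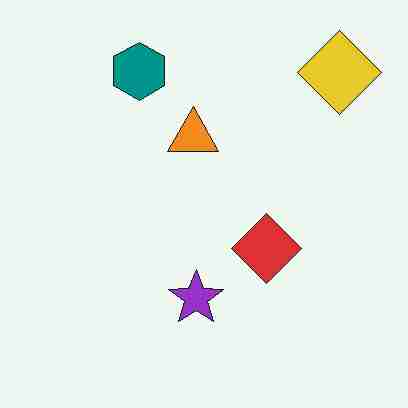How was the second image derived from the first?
Degraded with heavy JPEG compression.

Blocky 8×8 compression artifacts appear around shape edges and the flat background shows ringing — characteristic JPEG degradation.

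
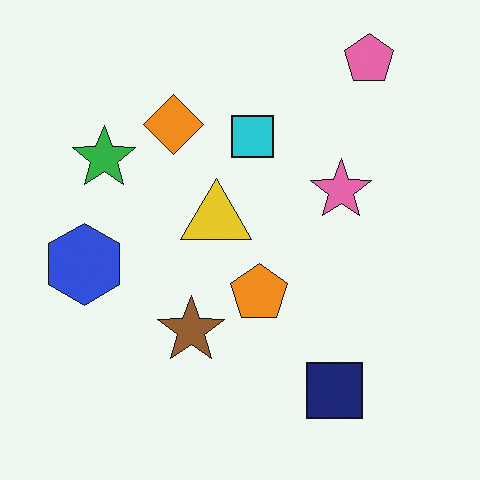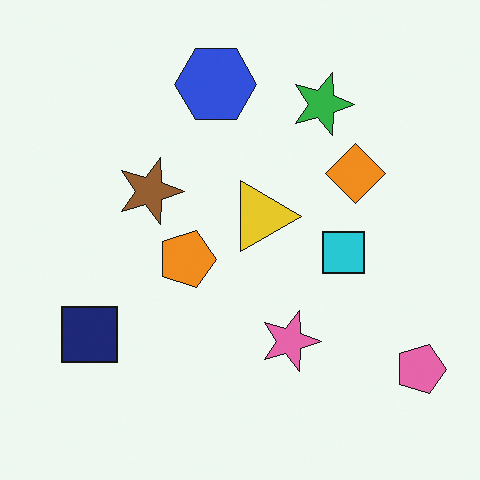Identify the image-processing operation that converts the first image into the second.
The second image is the first rotated 90° clockwise.

The pink pentagon sits in the top-right of the first image and the bottom-right of the second — consistent with a whole-image 90° clockwise rotation.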